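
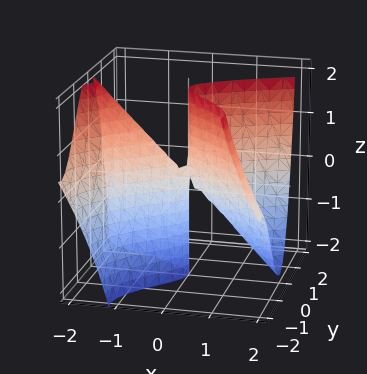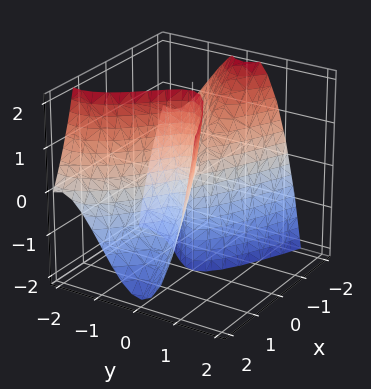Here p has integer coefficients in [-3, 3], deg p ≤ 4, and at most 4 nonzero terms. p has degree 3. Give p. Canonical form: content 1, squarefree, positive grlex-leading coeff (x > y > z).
1. The degree is 3 — a generic line meets the surface in up to 3 points.
2. Reading off the gridlines: one x-axis crossing is at x = 0; every point of the z-axis in the box is on the surface.
3. Matching integer coefficients to the picture gives p.

y^3 - x^2 - x*z + 3*y^2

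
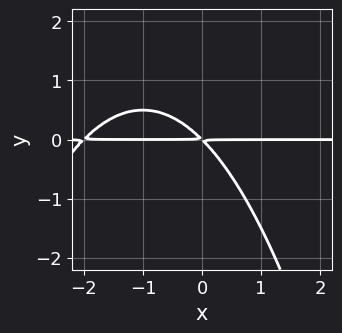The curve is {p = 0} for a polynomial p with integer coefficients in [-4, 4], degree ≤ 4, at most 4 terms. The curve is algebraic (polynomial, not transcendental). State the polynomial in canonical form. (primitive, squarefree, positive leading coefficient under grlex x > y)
x^2*y + 2*x*y + 2*y^2

First, deg p = 3. The shape is more complex than any degree-2 curve.
Then, from the axis intercepts and sections: every point of the x-axis in the box is on the curve.
Finally, these observations pin down the coefficients.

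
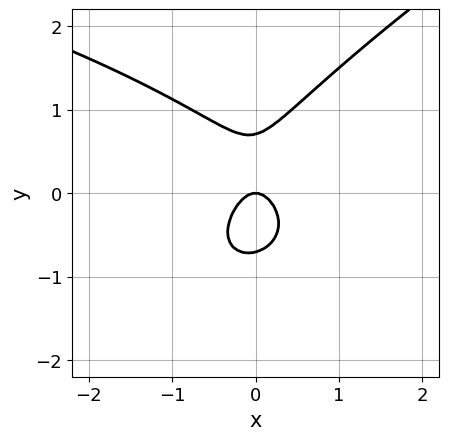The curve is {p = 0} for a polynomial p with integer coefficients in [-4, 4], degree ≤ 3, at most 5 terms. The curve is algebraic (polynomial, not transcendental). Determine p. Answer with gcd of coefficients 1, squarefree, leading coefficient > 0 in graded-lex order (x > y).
First, the degree is 3 — the shape is more complex than any degree-2 curve.
Next, against the integer gridlines: it crosses the y-axis at the gridline y = 0; it crosses the x-axis at the gridline x = 0.
Finally, assembling these constraints gives the stated polynomial.

x*y^2 - 2*y^3 + 3*x^2 + y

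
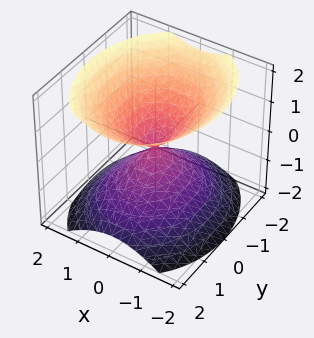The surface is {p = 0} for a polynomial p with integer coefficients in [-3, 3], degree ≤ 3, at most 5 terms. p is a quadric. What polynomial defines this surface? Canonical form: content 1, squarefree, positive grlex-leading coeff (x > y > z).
3*x^2 + 2*y^2 - 3*z^2

(a) There are 2 components. Treating them together as one polynomial.
(b) The degree is 2 — two nappes meeting at a single point; a quadric.
(c) Symmetries: mirror symmetry x ↦ −x ⇒ only even powers of x; the y ↦ −y reflection is a symmetry, so y appears only in even powers; the z ↦ −z reflection is a symmetry, so z appears only in even powers.
(d) Checking where it meets the axes: it crosses the z-axis at the gridline z = 0; it crosses the x-axis at the gridline x = 0; one y-axis crossing is at y = 0.
(e) Assembling these constraints gives the stated polynomial.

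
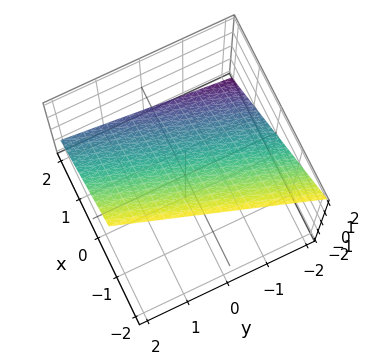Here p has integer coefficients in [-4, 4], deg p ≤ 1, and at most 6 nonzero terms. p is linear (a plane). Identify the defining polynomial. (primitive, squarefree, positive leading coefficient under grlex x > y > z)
First, the degree is 1 — every cross-section is a straight line — this is a plane.
Then, observable constraints: it meets the y-axis at y = -2 (among the integer gridlines).
Finally, assembling these constraints gives the stated polynomial.

3*x - y + 3*z - 2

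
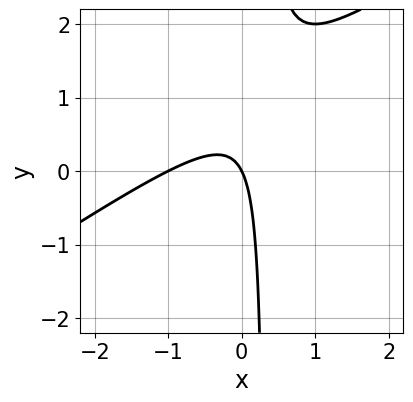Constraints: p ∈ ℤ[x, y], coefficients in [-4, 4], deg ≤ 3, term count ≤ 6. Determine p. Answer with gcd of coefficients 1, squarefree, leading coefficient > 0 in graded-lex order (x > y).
2*x^2 - 3*x*y + 2*x + y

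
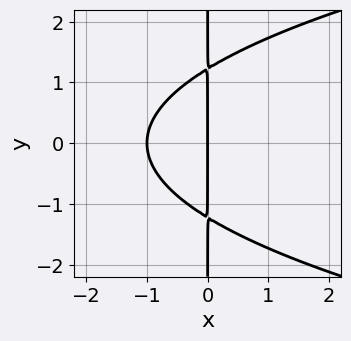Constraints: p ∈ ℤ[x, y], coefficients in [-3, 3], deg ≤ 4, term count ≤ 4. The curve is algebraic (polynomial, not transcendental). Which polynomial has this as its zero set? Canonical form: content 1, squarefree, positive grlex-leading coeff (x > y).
2*x*y^2 - 3*x^2 - 3*x

(a) Degree: the shape is more complex than any degree-2 curve, so deg p = 3.
(b) Symmetries: mirror symmetry y ↦ −y ⇒ only even powers of y.
(c) Checking where it meets the axes: the x-axis gridline crossings are at x ∈ {-1, 0}; every point of the y-axis in the box is on the curve.
(d) Assembling these constraints gives the stated polynomial.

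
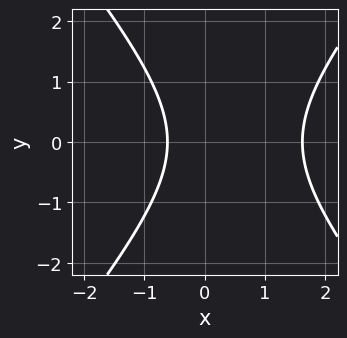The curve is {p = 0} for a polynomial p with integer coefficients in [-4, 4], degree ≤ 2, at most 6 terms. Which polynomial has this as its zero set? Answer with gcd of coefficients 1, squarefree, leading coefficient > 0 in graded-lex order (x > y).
First, the degree is 2 — the shape is more complex than any degree-1 curve.
Then, symmetries: it's symmetric under y → −y, forcing even powers of y.
Then, reading off the gridlines: the curve avoids every integer y-axis point in the box.
Finally, together with the visible shape, these determine p as stated.

3*x^2 - 2*y^2 - 3*x - 3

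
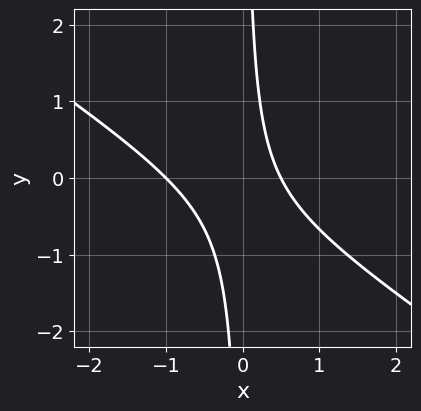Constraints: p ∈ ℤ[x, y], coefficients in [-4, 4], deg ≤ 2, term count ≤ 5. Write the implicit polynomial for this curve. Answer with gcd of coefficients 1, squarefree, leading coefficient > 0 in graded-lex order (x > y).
2*x^2 + 3*x*y + x - 1

1. deg p = 2. No degree-1 curve has this shape.
2. Reading off the gridlines: it misses every integer gridline on the y-axis; it meets the x-axis at x = -1 (among the integer gridlines).
3. The integer polynomial consistent with all of this is the stated p.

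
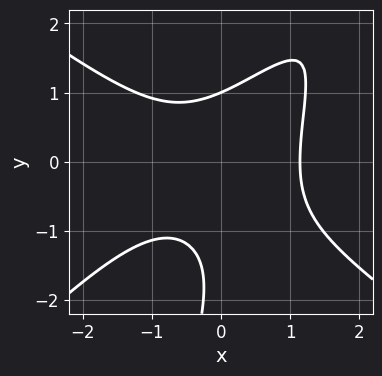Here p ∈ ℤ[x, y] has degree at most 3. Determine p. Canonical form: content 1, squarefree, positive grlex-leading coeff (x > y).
(a) deg p = 3. A generic line meets the curve in up to 3 points.
(b) From the axis intercepts and sections: one y-axis crossing is at y = 1.
(c) Fitting integer coefficients to these (and the overall shape) gives p.

2*x^3 - 3*x*y^2 + y^3 + 2*y^2 - 3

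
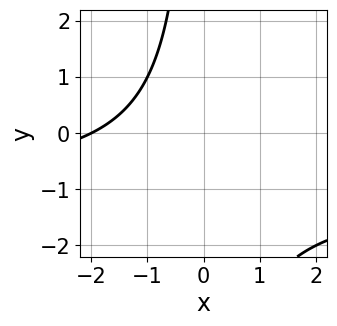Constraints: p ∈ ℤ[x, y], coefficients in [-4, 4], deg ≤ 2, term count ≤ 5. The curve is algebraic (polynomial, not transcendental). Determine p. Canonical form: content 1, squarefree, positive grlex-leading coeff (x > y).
The degree is 2 — no degree-1 curve has this shape.
Reading off the gridlines: no y-intercept at any integer in the box; it crosses the x-axis at the gridline x = -2.
Fitting integer coefficients to these (and the overall shape) gives p.

x*y + x + 2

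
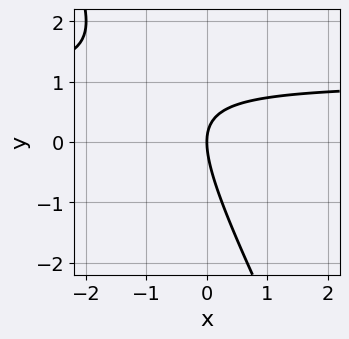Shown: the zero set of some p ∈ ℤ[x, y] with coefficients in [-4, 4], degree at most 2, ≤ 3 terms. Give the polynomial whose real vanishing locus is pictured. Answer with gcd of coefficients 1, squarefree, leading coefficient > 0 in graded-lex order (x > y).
First, the degree is 2 — no degree-1 curve has this shape.
Next, from the visible intercepts: one y-axis crossing is at y = 0; one x-axis crossing is at x = 0.
Finally, assembling these constraints gives the stated polynomial.

2*x*y + y^2 - 2*x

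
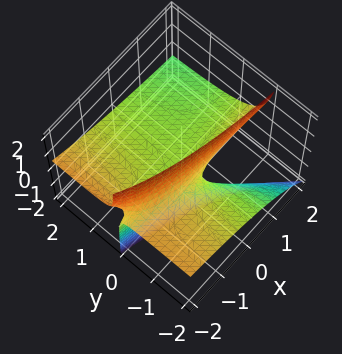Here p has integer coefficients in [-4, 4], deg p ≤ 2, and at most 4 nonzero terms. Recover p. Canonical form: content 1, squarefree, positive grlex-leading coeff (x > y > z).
x*y + x*z + 3*y*z + 2*z

(a) deg p = 2. No degree-1 surface has this shape.
(b) Observable constraints: it meets the z-axis at z = 0 (among the integer gridlines); every point of the x-axis in the box is on the surface.
(c) Solving for integer coefficients yields p as stated. Check: (0, 2, 0) on the y-axis lies on the surface, and p(0, 2, 0) = 0. ✓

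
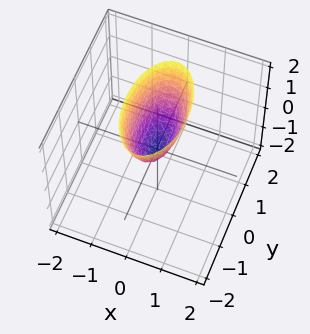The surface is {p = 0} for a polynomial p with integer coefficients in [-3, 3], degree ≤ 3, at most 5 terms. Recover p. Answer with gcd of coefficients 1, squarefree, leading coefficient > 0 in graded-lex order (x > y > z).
The degree is 2 — a single bowl opening along one axis; a quadric.
Symmetries: it's symmetric under y → −y, forcing even powers of y; it's symmetric under x → −x, forcing even powers of x.
Reading off the gridlines: one z-axis crossing is at z = 0; one y-axis crossing is at y = 0; it meets the x-axis at x = 0 (among the integer gridlines).
Fitting integer coefficients to these (and the overall shape) gives p.

3*x^2 + y^2 - z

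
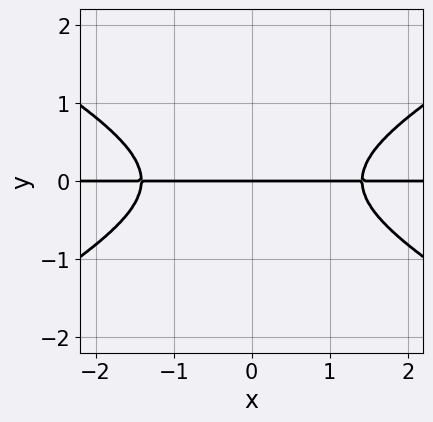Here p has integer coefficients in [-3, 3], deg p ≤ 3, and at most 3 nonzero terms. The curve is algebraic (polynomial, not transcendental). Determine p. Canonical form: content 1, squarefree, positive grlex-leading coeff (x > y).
Degree: the shape is more complex than any degree-2 curve, so deg p = 3.
Symmetries: it's symmetric under x → −x, forcing even powers of x.
From the axis intercepts and sections: every point of the x-axis in the box is on the curve; it meets the y-axis at y = 0 (among the integer gridlines).
Together with the visible shape, these determine p as stated.

x^2*y - 3*y^3 - 2*y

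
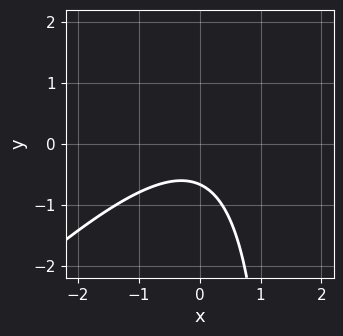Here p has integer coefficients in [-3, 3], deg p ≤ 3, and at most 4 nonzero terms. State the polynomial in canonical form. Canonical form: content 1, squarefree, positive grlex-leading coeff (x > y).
(a) The degree is 2 — the shape is more complex than any degree-1 curve.
(b) Against the integer gridlines: the curve avoids every integer x-axis point in the box.
(c) Matching integer coefficients to the picture gives p.

2*x^2 - 2*x*y + 3*y + 2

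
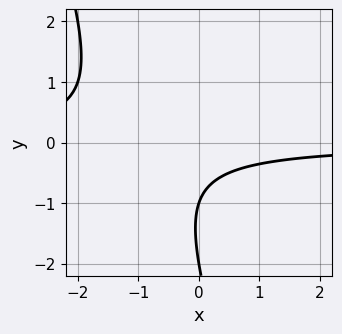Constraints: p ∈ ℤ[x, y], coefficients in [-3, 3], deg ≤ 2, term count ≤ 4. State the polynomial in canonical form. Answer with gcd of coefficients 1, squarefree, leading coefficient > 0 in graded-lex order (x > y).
3*x*y + y^2 + 3*y + 2

1. deg p = 2. No degree-1 curve has this shape.
2. Observable constraints: the y-axis gridline crossings are at y ∈ {-2, -1}; it misses every integer gridline on the x-axis.
3. These observations pin down the coefficients.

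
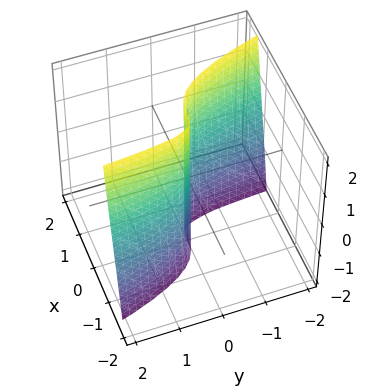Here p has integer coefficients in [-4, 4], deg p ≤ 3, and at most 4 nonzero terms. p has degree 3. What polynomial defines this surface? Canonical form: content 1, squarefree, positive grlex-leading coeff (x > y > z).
1. deg p = 3. The shape is more complex than any degree-2 surface.
2. Checking where it meets the axes: it crosses the y-axis at the gridline y = 0; every point of the z-axis in the box is on the surface.
3. Matching integer coefficients to the picture gives p.

3*x^3 + x*y*z + 2*y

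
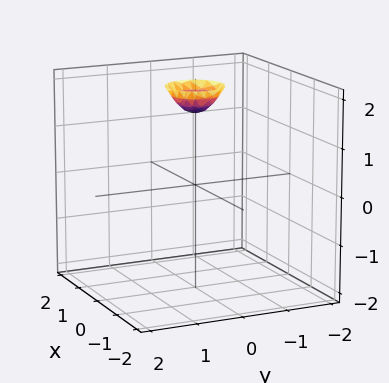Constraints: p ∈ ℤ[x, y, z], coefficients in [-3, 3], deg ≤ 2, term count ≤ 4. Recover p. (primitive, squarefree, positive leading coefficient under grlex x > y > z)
(a) deg p = 2. The shape is more complex than any degree-1 surface.
(b) Symmetry: the surface is invariant under rotation about z: p = q(x² + y², z).
(c) Checking where it meets the axes: no y-intercept at any integer in the box; a circular section at z = 2 has radius between 0 and 1; it misses every integer gridline on the x-axis.
(d) The integer polynomial consistent with all of this is the stated p.

3*x^2 + 3*y^2 - 2*z + 3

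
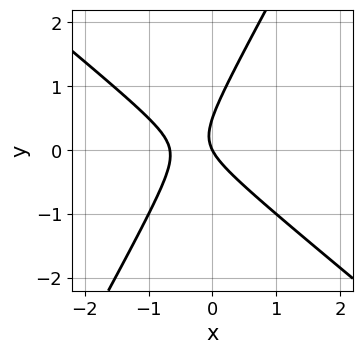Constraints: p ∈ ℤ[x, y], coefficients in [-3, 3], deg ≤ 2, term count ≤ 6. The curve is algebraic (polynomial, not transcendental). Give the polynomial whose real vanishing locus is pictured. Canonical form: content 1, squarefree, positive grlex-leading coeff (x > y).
3*x^2 + 2*x*y - 2*y^2 + 2*x + y

First, deg p = 2. No degree-1 curve has this shape.
Then, observable constraints: it meets the y-axis at y = 0 (among the integer gridlines); it meets the x-axis at x = 0 (among the integer gridlines).
Finally, solving for integer coefficients yields p as stated.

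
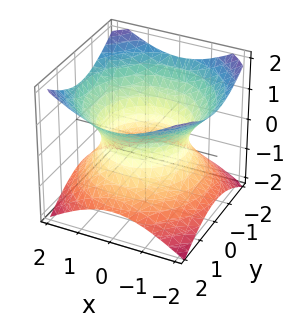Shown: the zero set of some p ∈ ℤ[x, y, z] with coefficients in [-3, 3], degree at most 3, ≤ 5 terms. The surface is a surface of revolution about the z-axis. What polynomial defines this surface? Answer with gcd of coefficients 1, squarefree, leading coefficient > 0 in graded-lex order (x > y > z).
deg p = 2.
Symmetries: rotational symmetry about the z-axis ⇒ p depends on x, y only through x² + y².
Observable constraints: no z-intercept at any integer in the box; a circular section at z = 0 has radius between 1 and 2.
The integer polynomial consistent with all of this is the stated p.

2*x^2 + 2*y^2 - 3*z^2 - 3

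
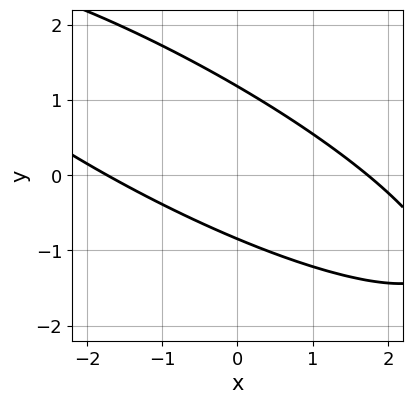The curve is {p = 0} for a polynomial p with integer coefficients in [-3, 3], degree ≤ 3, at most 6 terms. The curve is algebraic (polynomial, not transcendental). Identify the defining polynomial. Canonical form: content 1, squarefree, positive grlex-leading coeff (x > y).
x^2 + 3*x*y + 3*y^2 - y - 3

First, deg p = 2.
Finally, the integer polynomial consistent with all of this is the stated p.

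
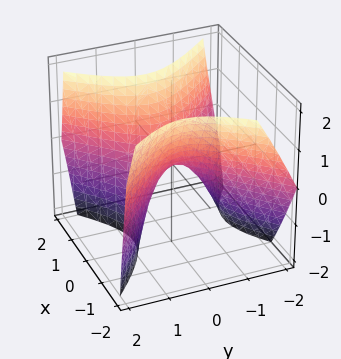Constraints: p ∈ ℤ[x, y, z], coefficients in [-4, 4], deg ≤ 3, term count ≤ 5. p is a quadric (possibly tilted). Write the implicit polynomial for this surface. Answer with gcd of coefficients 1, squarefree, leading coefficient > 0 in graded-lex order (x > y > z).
3*x^2 + x*z - 3*y^2 + y*z - 2*z

1. Degree: no degree-1 surface has this shape, so deg p = 2.
2. Checking where it meets the axes: it crosses the z-axis at the gridline z = 0; it crosses the x-axis at the gridline x = 0; it crosses the y-axis at the gridline y = 0.
3. Together with the visible shape, these determine p as stated.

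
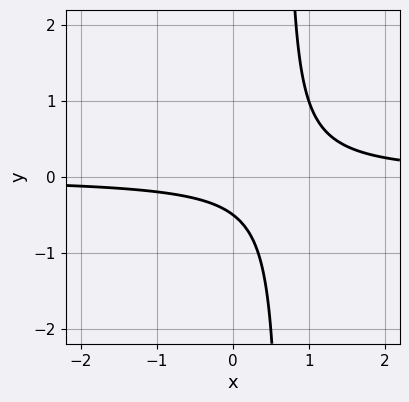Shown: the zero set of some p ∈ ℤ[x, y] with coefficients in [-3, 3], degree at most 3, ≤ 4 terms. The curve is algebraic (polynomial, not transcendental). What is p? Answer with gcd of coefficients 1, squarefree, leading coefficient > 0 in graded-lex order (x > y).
3*x*y - 2*y - 1

First, deg p = 2. The shape is more complex than any degree-1 curve.
Then, from the visible intercepts: it misses every integer gridline on the x-axis.
Finally, fitting integer coefficients to these (and the overall shape) gives p.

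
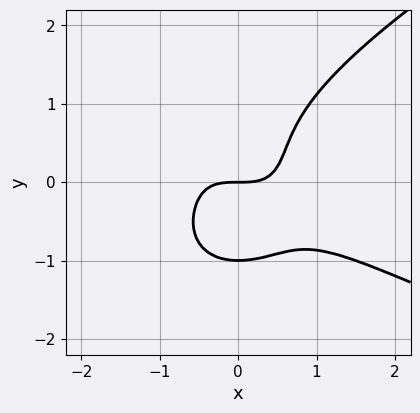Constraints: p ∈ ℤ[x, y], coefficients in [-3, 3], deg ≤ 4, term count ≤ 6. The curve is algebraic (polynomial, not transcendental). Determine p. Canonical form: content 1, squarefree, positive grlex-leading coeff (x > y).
2*y^4 - 2*x^3 - 3*x^2*y + 2*y

(a) deg p = 4. No degree-3 curve has this shape.
(b) Against the integer gridlines: it crosses the x-axis at the gridline x = 0; the y-axis gridline crossings are at y ∈ {-1, 0}.
(c) Solving for integer coefficients yields p as stated.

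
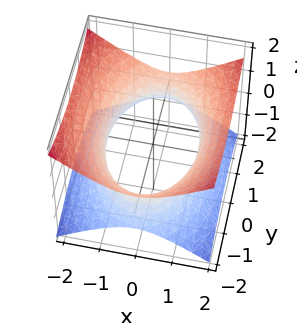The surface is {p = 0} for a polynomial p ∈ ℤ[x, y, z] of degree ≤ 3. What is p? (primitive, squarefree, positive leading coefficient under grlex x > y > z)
2*x^2 + y^2 - 3*z^2 - 3

First, deg p = 2. An hourglass — one-sheet hyperboloid; a quadric.
Next, symmetries: mirror symmetry y ↦ −y ⇒ only even powers of y; mirror symmetry z ↦ −z ⇒ only even powers of z; it's symmetric under x → −x, forcing even powers of x.
Then, observable constraints: no z-intercept at any integer in the box.
Finally, putting this together gives p.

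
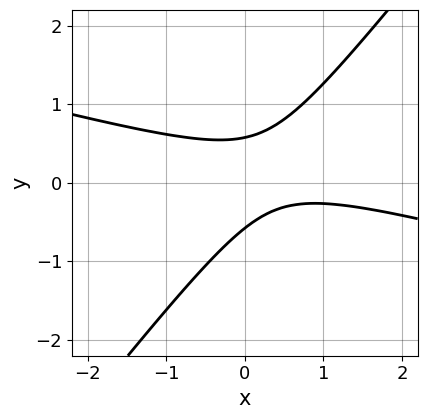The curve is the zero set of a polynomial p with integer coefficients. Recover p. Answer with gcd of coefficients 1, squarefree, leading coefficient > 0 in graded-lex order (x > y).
x^2 + 3*x*y - 3*y^2 - x + 1

First, the degree is 2 — a generic line meets the curve in up to 2 points.
Then, from the axis intercepts and sections: no x-intercept at any integer in the box.
Finally, fitting integer coefficients to these (and the overall shape) gives p.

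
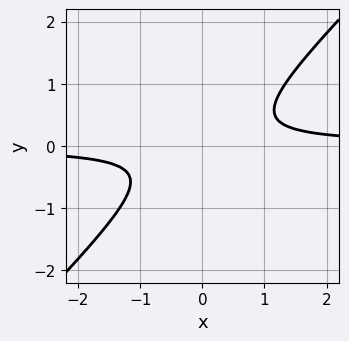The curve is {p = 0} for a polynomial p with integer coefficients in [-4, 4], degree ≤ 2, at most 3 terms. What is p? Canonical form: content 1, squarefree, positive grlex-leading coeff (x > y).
(a) deg p = 2.
(b) Checking where it meets the axes: no y-intercept at any integer in the box; no x-intercept at any integer in the box.
(c) Fitting integer coefficients to these (and the overall shape) gives p.

3*x*y - 3*y^2 - 1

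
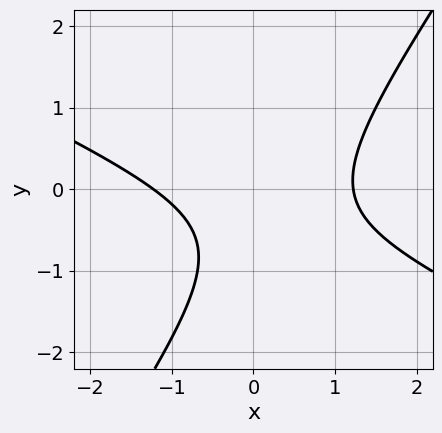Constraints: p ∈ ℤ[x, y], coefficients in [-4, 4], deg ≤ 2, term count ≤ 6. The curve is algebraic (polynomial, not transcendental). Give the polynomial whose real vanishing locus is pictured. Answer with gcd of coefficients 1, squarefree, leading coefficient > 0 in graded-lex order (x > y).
2*x^2 + 3*x*y - 3*y^2 - 3*y - 3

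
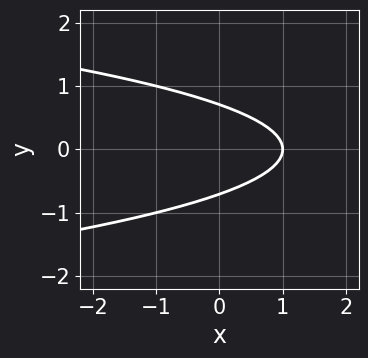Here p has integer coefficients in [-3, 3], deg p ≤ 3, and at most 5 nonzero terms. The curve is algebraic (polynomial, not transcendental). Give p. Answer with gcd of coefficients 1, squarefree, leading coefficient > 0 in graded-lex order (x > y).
(a) Degree: the shape is more complex than any degree-1 curve, so deg p = 2.
(b) Symmetries: the y ↦ −y reflection is a symmetry, so y appears only in even powers.
(c) From the axis intercepts and sections: it meets the x-axis at x = 1 (among the integer gridlines).
(d) Together with the visible shape, these determine p as stated.

2*y^2 + x - 1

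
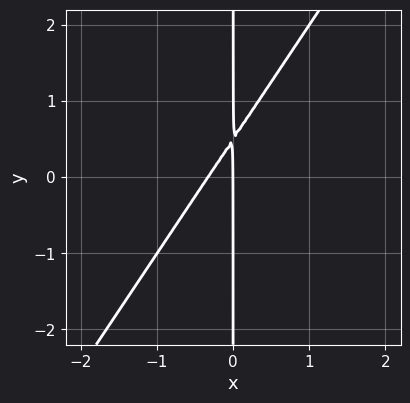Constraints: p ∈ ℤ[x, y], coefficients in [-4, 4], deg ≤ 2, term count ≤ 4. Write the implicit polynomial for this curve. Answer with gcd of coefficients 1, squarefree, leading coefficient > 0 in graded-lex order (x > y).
3*x^2 - 2*x*y + x

Degree: a generic line meets the curve in up to 2 points, so deg p = 2.
From the axis intercepts and sections: it crosses the x-axis at the gridline x = 0; every point of the y-axis in the box is on the curve.
Assembling these constraints gives the stated polynomial.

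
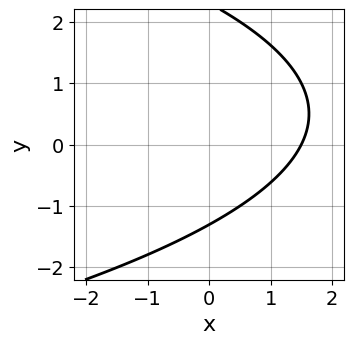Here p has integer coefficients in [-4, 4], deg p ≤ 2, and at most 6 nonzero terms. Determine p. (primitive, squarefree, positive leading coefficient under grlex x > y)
1. deg p = 2. The shape is more complex than any degree-1 curve.
2. Putting this together gives p.

y^2 + 2*x - y - 3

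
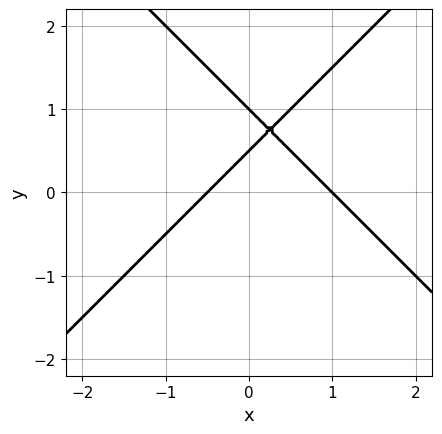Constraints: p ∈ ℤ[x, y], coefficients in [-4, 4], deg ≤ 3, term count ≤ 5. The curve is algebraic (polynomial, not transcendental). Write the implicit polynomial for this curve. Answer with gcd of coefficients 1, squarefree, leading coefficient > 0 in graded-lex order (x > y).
2*x^2 - 2*y^2 - x + 3*y - 1

(a) deg p = 2.
(b) From the visible intercepts: it meets the x-axis at x = 1 (among the integer gridlines); one y-axis crossing is at y = 1.
(c) The integer polynomial consistent with all of this is the stated p.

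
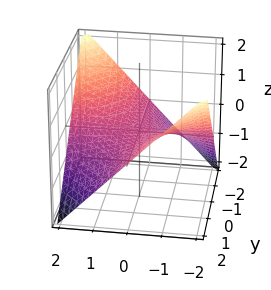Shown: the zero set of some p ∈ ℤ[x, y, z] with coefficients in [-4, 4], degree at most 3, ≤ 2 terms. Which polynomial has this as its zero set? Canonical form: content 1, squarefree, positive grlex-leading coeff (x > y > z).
deg p = 2. A saddle surface; a quadric.
Observable constraints: it crosses the z-axis at the gridline z = 0; the visible y-axis segment lies entirely on the surface; every point of the x-axis in the box is on the surface.
Fitting integer coefficients to these (and the overall shape) gives p.

x*y + 2*z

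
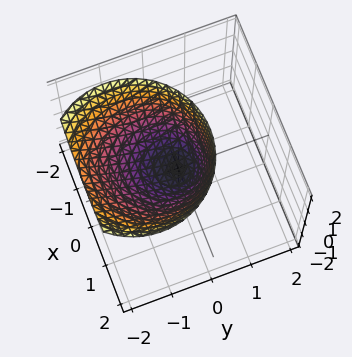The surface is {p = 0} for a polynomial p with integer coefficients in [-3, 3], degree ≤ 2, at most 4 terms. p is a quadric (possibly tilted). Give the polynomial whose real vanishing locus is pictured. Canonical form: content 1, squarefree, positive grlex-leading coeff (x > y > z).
The degree is 2 — no degree-1 surface has this shape.
Observable constraints: it crosses the y-axis at the gridline y = 0; it crosses the z-axis at the gridline z = 0; it crosses the x-axis at the gridline x = 0.
Assembling these constraints gives the stated polynomial.

x^2 + y^2 + y*z - z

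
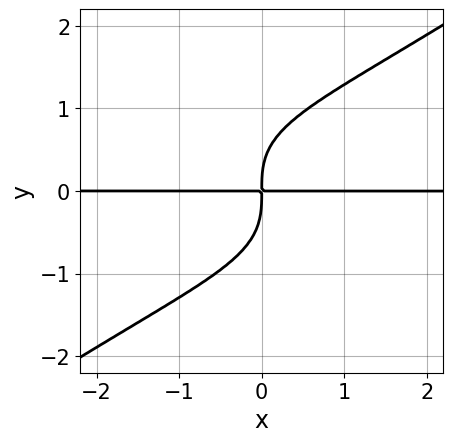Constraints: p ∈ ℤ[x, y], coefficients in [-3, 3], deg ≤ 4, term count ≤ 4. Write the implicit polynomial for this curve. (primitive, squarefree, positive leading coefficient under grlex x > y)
x^2*y^2 - 2*y^4 + 3*x*y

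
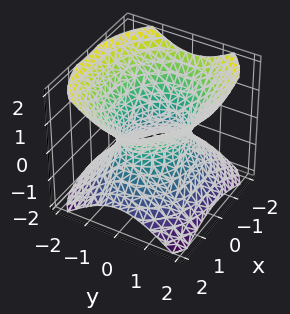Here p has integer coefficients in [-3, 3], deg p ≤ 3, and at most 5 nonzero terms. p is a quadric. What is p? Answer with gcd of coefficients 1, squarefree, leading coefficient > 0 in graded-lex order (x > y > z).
First, degree: one connected sheet with a waist; a quadric, so deg p = 2.
Next, symmetries: mirror symmetry z ↦ −z ⇒ only even powers of z; mirror symmetry x ↦ −x ⇒ only even powers of x; the y ↦ −y reflection is a symmetry, so y appears only in even powers.
Next, checking where it meets the axes: the y-axis gridline crossings are at y ∈ {-1, 1}; the surface avoids every integer z-axis point in the box.
Finally, together with the visible shape, these determine p as stated.

2*x^2 + 3*y^2 - 3*z^2 - 3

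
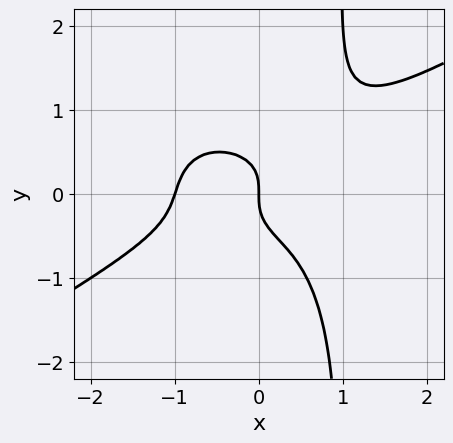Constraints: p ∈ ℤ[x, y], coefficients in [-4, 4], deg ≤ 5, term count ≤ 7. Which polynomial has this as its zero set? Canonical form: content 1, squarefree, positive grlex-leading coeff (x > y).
First, degree: the shape is more complex than any degree-3 curve, so deg p = 4.
Then, from the visible intercepts: it meets the y-axis at y = 0 (among the integer gridlines); the x-axis gridline crossings are at x ∈ {-1, 0}.
Finally, putting this together gives p.

x^4 - x^3*y - 2*x*y^3 + 2*y^3 + x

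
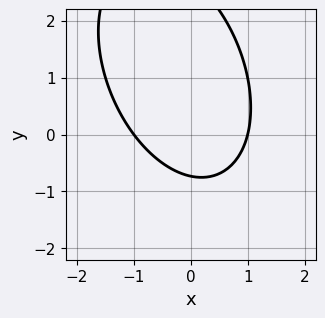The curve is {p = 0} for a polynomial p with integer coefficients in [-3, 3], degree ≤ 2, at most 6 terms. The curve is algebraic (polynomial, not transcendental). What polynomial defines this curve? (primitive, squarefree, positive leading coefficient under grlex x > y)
(a) The degree is 2 — the shape is more complex than any degree-1 curve.
(b) Observable constraints: the x-axis gridline crossings are at x ∈ {-1, 1}.
(c) Matching integer coefficients to the picture gives p.

2*x^2 + x*y + y^2 - 2*y - 2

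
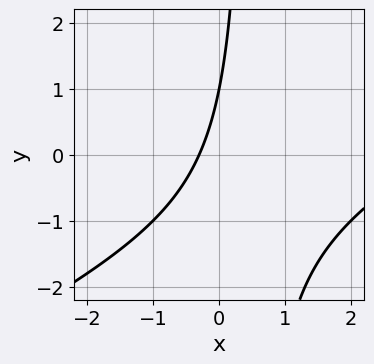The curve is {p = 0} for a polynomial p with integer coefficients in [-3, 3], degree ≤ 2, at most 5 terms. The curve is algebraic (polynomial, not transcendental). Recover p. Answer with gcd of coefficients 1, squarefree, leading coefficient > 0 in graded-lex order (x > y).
x^2 - 2*x*y - 3*x + y - 1

deg p = 2.
Against the integer gridlines: it crosses the y-axis at the gridline y = 1.
Assembling these constraints gives the stated polynomial.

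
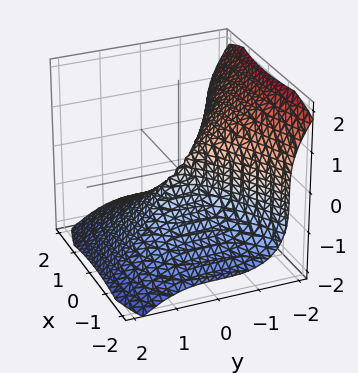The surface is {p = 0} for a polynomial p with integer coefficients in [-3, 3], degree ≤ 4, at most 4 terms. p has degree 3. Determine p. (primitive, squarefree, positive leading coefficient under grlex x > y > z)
y^3 + z^3 + x^2

First, deg p = 3. No degree-2 surface has this shape.
Then, checking where it meets the axes: it crosses the x-axis at the gridline x = 0; it meets the z-axis at z = 0 (among the integer gridlines); it meets the y-axis at y = 0 (among the integer gridlines).
Finally, solving for integer coefficients yields p as stated.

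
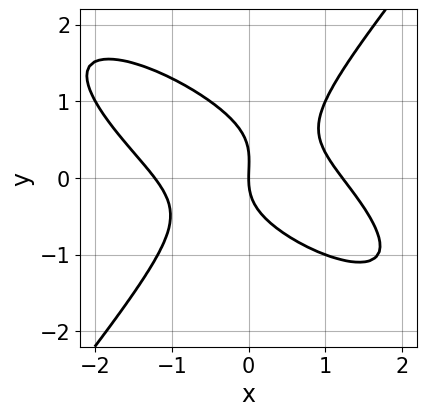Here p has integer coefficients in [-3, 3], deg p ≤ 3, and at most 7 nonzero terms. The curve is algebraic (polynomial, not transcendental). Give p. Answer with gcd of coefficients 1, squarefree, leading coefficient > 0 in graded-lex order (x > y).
2*x^3 + 3*x^2*y - 3*y^3 + y^2 - 3*x

First, the degree is 3 — the shape is more complex than any degree-2 curve.
Next, from the visible intercepts: one y-axis crossing is at y = 0; it crosses the x-axis at the gridline x = 0.
Finally, these observations pin down the coefficients.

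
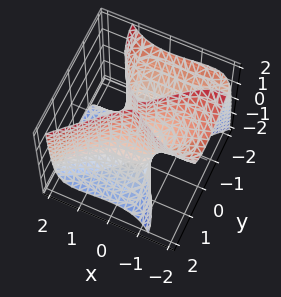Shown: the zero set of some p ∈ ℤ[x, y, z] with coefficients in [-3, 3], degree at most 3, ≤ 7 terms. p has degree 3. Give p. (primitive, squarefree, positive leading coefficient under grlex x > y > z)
2*x^3 + 3*x^2*z - 2*y^3 - 3*y^2*z + 2*y

First, the degree is 3 — the shape is more complex than any degree-2 surface.
Then, reading off the gridlines: among the integer gridlines, it crosses the y-axis at y ∈ {-1, 0, 1}; the visible z-axis segment lies entirely on the surface; it crosses the x-axis at the gridline x = 0.
Finally, the integer polynomial consistent with all of this is the stated p.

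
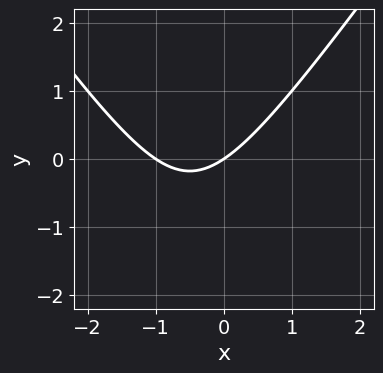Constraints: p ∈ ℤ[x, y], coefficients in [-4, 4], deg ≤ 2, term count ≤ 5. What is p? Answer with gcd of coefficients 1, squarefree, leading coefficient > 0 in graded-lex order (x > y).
deg p = 2. The shape is more complex than any degree-1 curve.
Checking where it meets the axes: the x-axis gridline crossings are at x ∈ {-1, 0}; it meets the y-axis at y = 0 (among the integer gridlines).
Putting this together gives p.

2*x^2 - y^2 + 2*x - 3*y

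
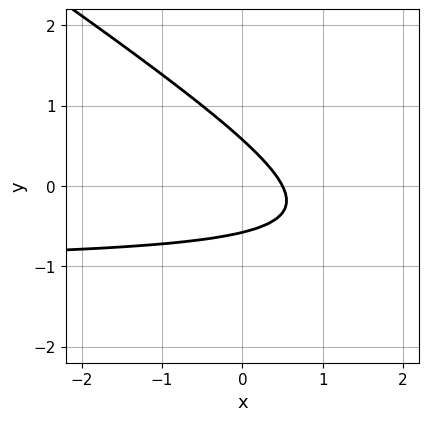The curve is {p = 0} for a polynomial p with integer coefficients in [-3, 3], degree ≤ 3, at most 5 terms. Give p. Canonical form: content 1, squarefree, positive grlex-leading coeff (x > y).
2*x*y + 3*y^2 + 2*x - 1

1. The degree is 2 — a generic line meets the curve in up to 2 points.
2. The integer polynomial consistent with all of this is the stated p.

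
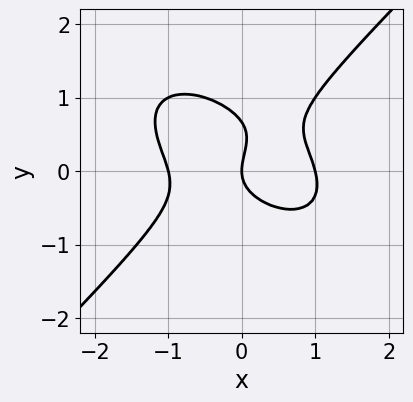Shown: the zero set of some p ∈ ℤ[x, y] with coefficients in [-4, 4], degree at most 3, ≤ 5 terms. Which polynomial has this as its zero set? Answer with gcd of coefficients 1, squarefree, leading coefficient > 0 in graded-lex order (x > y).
1. deg p = 3. No degree-2 curve has this shape.
2. Reading off the gridlines: among the integer gridlines, it crosses the x-axis at x ∈ {-1, 0, 1}; it crosses the y-axis at the gridline y = 0.
3. Solving for integer coefficients yields p as stated.

2*x^3 + x^2*y - 3*y^3 + 2*y^2 - 2*x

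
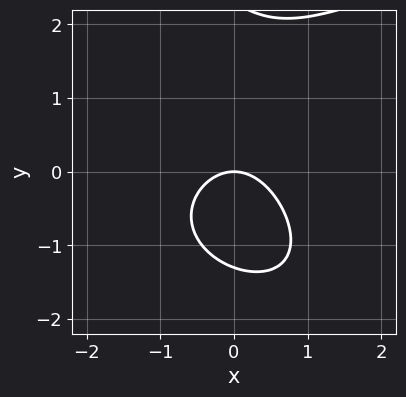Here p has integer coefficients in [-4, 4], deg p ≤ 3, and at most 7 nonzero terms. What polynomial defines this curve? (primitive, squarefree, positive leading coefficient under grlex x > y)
x*y^2 + y^3 - 3*x^2 - y^2 - 3*y

(a) deg p = 3. The shape is more complex than any degree-2 curve.
(b) Against the integer gridlines: one y-axis crossing is at y = 0; it crosses the x-axis at the gridline x = 0.
(c) Assembling these constraints gives the stated polynomial.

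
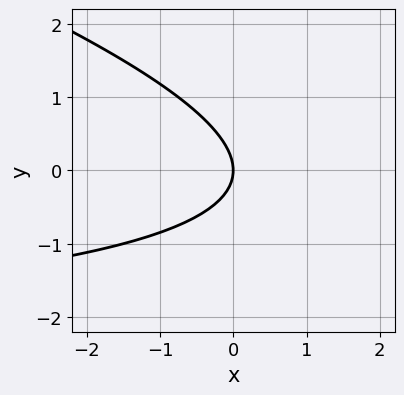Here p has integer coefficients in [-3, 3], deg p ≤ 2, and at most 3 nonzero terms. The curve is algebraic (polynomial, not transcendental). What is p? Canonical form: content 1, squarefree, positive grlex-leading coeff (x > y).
Degree: a generic line meets the curve in up to 2 points, so deg p = 2.
Reading off the gridlines: it crosses the x-axis at the gridline x = 0; one y-axis crossing is at y = 0.
Fitting integer coefficients to these (and the overall shape) gives p.

x*y + 3*y^2 + 3*x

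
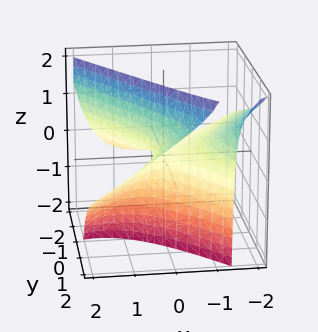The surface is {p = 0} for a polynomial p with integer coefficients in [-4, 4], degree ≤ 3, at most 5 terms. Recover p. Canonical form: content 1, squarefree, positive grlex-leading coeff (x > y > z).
deg p = 2. No degree-1 surface has this shape.
Reading off the gridlines: it crosses the z-axis at the gridline z = 0; one x-axis crossing is at x = 0; one y-axis crossing is at y = 0.
Putting this together gives p.

2*x^2 + 3*x*z - y^2 + 3*y*z - 2*z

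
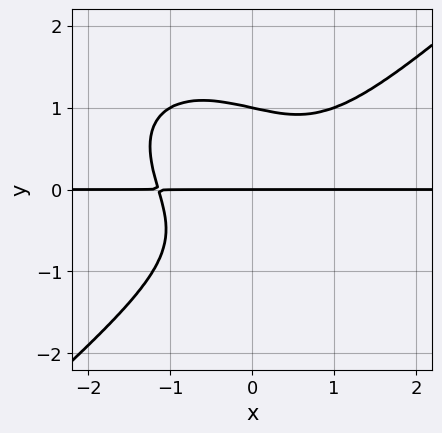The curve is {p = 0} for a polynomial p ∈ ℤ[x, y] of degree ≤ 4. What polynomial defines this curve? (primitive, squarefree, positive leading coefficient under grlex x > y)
2*x^3*y - 3*y^4 - 2*x*y^2 + 3*y

(a) deg p = 4. A generic line meets the curve in up to 4 points.
(b) Observable constraints: the y-axis gridline crossings are at y ∈ {0, 1}; every point of the x-axis in the box is on the curve.
(c) Putting this together gives p.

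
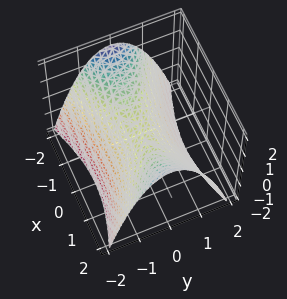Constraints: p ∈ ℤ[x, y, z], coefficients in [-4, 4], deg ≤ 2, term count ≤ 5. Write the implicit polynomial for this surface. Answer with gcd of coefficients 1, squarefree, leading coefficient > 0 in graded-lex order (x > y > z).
First, deg p = 2. A hyperbolic paraboloid; a quadric.
Then, symmetries: the y ↦ −y reflection is a symmetry, so y appears only in even powers; the x ↦ −x reflection is a symmetry, so x appears only in even powers.
Next, from the axis intercepts and sections: it crosses the y-axis at the gridline y = 0; it meets the z-axis at z = 0 (among the integer gridlines); it crosses the x-axis at the gridline x = 0.
Finally, assembling these constraints gives the stated polynomial.

x^2 - 3*y^2 - 3*z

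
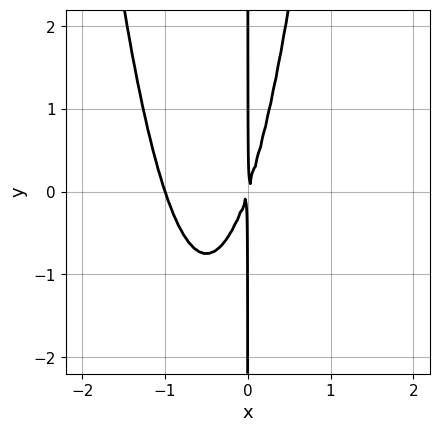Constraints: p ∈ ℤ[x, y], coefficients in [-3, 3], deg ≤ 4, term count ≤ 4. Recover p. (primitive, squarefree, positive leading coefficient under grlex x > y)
The degree is 3 — no degree-2 curve has this shape.
From the visible intercepts: it crosses the x-axis at the gridline x = -1; every point of the y-axis in the box is on the curve.
Matching integer coefficients to the picture gives p.

3*x^3 + 3*x^2 - x*y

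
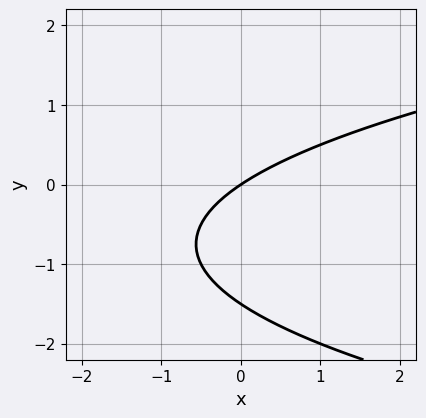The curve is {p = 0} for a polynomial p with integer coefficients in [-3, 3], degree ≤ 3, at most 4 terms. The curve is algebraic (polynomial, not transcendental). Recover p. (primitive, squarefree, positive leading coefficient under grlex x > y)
2*y^2 - 2*x + 3*y

(a) The degree is 2 — the shape is more complex than any degree-1 curve.
(b) Checking where it meets the axes: it meets the x-axis at x = 0 (among the integer gridlines); one y-axis crossing is at y = 0.
(c) Solving for integer coefficients yields p as stated.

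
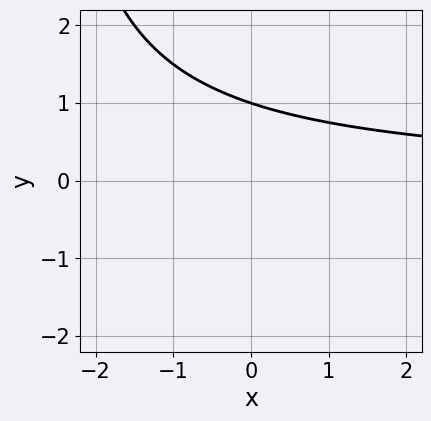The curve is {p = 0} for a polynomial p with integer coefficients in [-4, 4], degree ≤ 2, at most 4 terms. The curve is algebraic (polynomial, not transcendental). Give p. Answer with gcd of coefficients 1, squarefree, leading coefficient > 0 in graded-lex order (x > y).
First, the degree is 2 — the shape is more complex than any degree-1 curve.
Next, checking where it meets the axes: it crosses the y-axis at the gridline y = 1; the curve avoids every integer x-axis point in the box.
Finally, matching integer coefficients to the picture gives p.

x*y + 3*y - 3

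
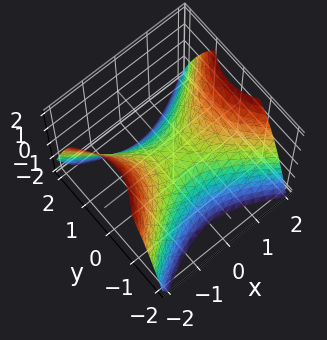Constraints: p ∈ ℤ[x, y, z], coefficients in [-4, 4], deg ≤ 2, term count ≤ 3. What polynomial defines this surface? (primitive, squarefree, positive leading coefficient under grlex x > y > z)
2*x^2 - 3*y^2 - 3*z

1. Degree: a hyperbolic paraboloid; a quadric, so deg p = 2.
2. Symmetries: mirror symmetry y ↦ −y ⇒ only even powers of y; the x ↦ −x reflection is a symmetry, so x appears only in even powers.
3. From the visible intercepts: it crosses the x-axis at the gridline x = 0; it crosses the z-axis at the gridline z = 0; it crosses the y-axis at the gridline y = 0.
4. The integer polynomial consistent with all of this is the stated p.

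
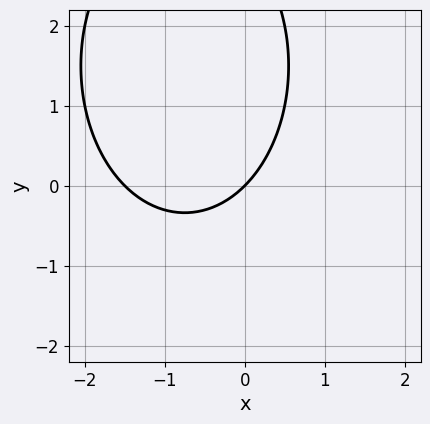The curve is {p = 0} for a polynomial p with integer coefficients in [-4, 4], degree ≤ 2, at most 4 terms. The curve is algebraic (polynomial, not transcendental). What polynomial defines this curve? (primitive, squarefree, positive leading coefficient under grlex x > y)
(a) The degree is 2 — a generic line meets the curve in up to 2 points.
(b) From the axis intercepts and sections: it crosses the x-axis at the gridline x = 0; it meets the y-axis at y = 0 (among the integer gridlines).
(c) Matching integer coefficients to the picture gives p.

2*x^2 + y^2 + 3*x - 3*y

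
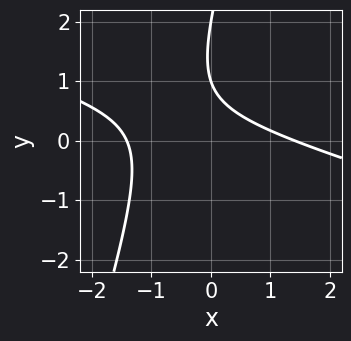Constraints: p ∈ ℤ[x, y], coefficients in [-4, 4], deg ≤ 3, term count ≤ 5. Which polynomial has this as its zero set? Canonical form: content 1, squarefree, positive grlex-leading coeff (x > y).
x^2 + 3*x*y - y^2 + 3*y - 2

(a) deg p = 2. The shape is more complex than any degree-1 curve.
(b) Checking where it meets the axes: the y-axis gridline crossings are at y ∈ {1, 2}.
(c) The integer polynomial consistent with all of this is the stated p.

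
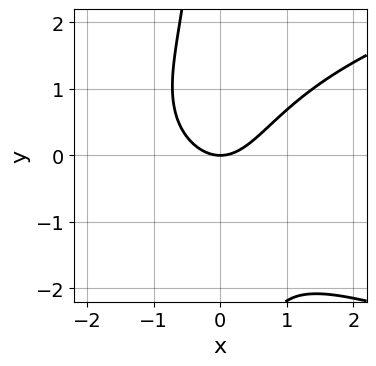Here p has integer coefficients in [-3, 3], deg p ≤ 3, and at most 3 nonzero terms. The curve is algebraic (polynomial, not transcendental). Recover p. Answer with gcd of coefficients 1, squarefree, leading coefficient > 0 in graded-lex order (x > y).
(a) Degree: no degree-2 curve has this shape, so deg p = 3.
(b) From the axis intercepts and sections: it crosses the y-axis at the gridline y = 0; it crosses the x-axis at the gridline x = 0.
(c) These observations pin down the coefficients.

2*x*y^2 - 3*x^2 + 3*y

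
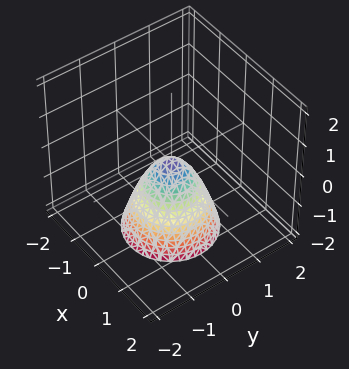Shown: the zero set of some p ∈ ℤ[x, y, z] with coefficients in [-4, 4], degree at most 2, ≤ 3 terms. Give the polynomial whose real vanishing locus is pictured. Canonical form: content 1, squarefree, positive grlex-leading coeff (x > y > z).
3*x^2 + 3*y^2 + 2*z

(a) deg p = 2. A paraboloid; a quadric.
(b) By symmetry, every cross-section ⟂ z is a circle, so x, y appear only via x² + y².
(c) Checking where it meets the axes: it meets the y-axis at y = 0 (among the integer gridlines); it crosses the x-axis at the gridline x = 0; it crosses the z-axis at the gridline z = 0.
(d) Matching integer coefficients to the picture gives p.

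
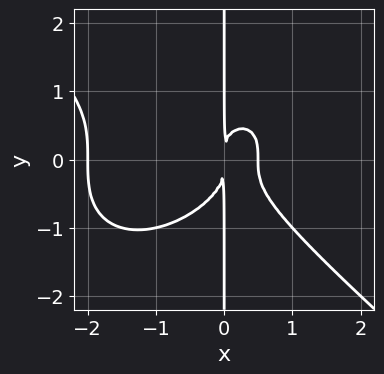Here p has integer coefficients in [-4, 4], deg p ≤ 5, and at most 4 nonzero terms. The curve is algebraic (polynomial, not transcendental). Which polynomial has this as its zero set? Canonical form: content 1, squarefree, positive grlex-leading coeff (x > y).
(a) Degree: the shape is more complex than any degree-3 curve, so deg p = 4.
(b) From the visible intercepts: every point of the y-axis in the box is on the curve; it meets the x-axis at x = -2 (among the integer gridlines).
(c) Assembling these constraints gives the stated polynomial.

2*x^4 + 3*x*y^3 + 3*x^3 - 2*x^2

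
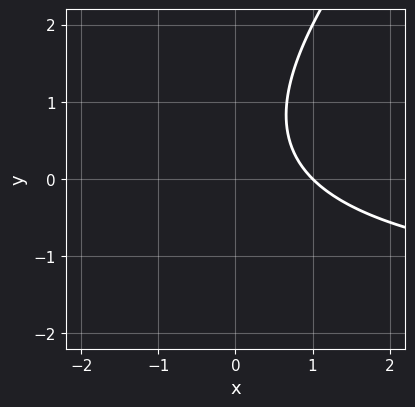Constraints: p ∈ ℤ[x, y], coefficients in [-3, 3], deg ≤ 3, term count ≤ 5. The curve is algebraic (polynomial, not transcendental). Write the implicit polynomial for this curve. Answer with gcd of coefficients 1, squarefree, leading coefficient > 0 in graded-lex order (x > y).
x*y - y^2 + 2*x + y - 2

First, the degree is 2 — the shape is more complex than any degree-1 curve.
Next, from the axis intercepts and sections: it meets the x-axis at x = 1 (among the integer gridlines); the curve avoids every integer y-axis point in the box.
Finally, fitting integer coefficients to these (and the overall shape) gives p.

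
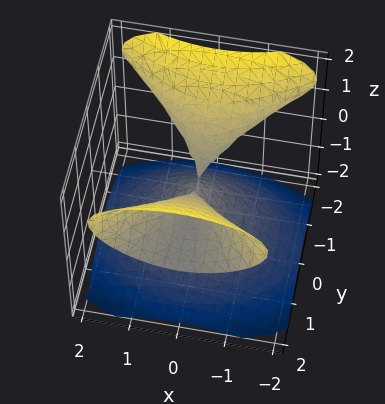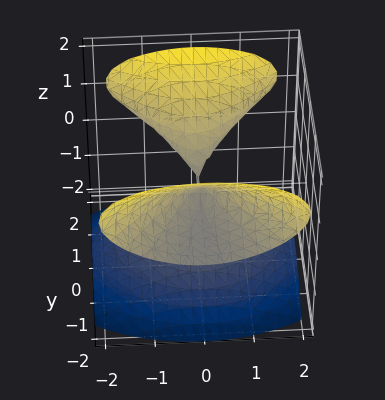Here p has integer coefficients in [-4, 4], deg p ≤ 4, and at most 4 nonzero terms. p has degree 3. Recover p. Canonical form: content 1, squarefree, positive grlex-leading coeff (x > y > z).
y^2*z - z^3 - x^2

1. Degree: no degree-2 surface has this shape, so deg p = 3.
2. Reading off the gridlines: it crosses the z-axis at the gridline z = 0; it crosses the x-axis at the gridline x = 0; every point of the y-axis in the box is on the surface.
3. The integer polynomial consistent with all of this is the stated p.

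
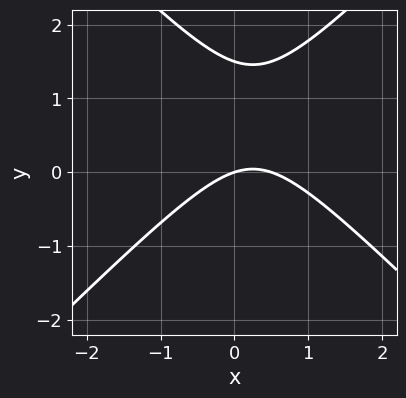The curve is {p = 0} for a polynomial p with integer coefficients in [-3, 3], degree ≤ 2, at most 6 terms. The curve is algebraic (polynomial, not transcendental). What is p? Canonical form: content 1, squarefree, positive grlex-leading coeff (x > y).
deg p = 2. The shape is more complex than any degree-1 curve.
Observable constraints: it crosses the x-axis at the gridline x = 0; it crosses the y-axis at the gridline y = 0.
Solving for integer coefficients yields p as stated.

2*x^2 - 2*y^2 - x + 3*y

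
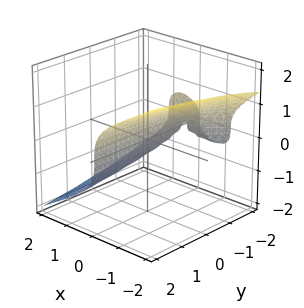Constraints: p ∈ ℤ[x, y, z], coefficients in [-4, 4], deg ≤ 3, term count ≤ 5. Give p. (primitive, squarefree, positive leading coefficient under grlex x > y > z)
x^3 + 3*z^3 + 2*x*y + 3*x

Degree: the shape is more complex than any degree-2 surface, so deg p = 3.
From the axis intercepts and sections: the visible y-axis segment lies entirely on the surface; it meets the x-axis at x = 0 (among the integer gridlines).
Together with the visible shape, these determine p as stated.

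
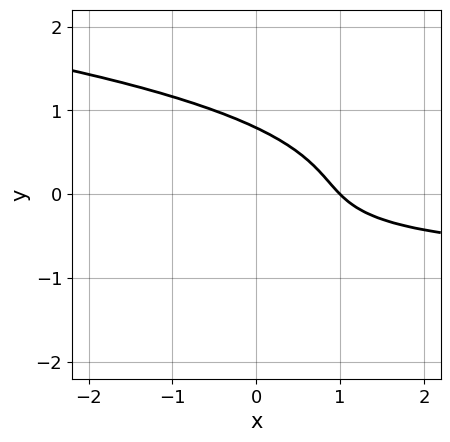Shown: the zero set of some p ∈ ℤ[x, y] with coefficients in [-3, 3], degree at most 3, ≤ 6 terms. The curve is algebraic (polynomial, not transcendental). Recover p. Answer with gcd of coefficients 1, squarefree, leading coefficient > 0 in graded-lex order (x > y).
1. The degree is 3 — no degree-2 curve has this shape.
2. Against the integer gridlines: it crosses the x-axis at the gridline x = 1.
3. The integer polynomial consistent with all of this is the stated p.

2*y^3 + x*y + x - 1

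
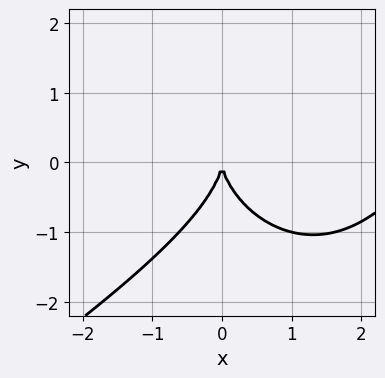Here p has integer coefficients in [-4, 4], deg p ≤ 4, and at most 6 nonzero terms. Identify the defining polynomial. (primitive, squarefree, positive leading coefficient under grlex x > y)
First, the degree is 3 — no degree-2 curve has this shape.
Then, from the axis intercepts and sections: it meets the x-axis at x = 0 (among the integer gridlines); one y-axis crossing is at y = 0.
Finally, solving for integer coefficients yields p as stated.

x^3 - x^2*y - y^3 - 3*x^2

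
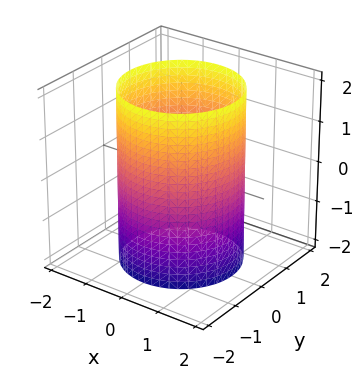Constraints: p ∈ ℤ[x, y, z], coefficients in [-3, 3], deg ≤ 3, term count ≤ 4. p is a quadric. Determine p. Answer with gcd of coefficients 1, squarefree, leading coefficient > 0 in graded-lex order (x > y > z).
x^2 + y^2 - 2

First, degree: a cylinder; a quadric, so deg p = 2.
Next, symmetries: the z ↦ −z reflection is a symmetry, so z appears only in even powers; rotational symmetry about the z-axis ⇒ p depends on x, y only through x² + y².
Then, reading off the gridlines: no z-intercept at any integer in the box; a circular section at z = -1 has radius between 1 and 2.
Finally, putting this together gives p.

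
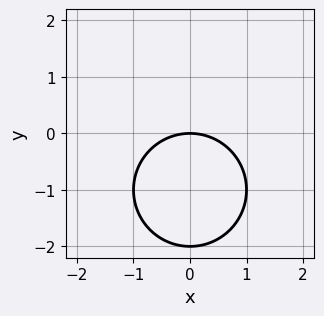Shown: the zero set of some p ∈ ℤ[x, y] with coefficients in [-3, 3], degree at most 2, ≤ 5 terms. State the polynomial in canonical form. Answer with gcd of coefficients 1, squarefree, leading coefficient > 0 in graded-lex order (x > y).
(a) deg p = 2.
(b) Symmetries: mirror symmetry x ↦ −x ⇒ only even powers of x.
(c) Checking where it meets the axes: it crosses the x-axis at the gridline x = 0; the y-axis gridline crossings are at y ∈ {-2, 0}.
(d) The integer polynomial consistent with all of this is the stated p.

x^2 + y^2 + 2*y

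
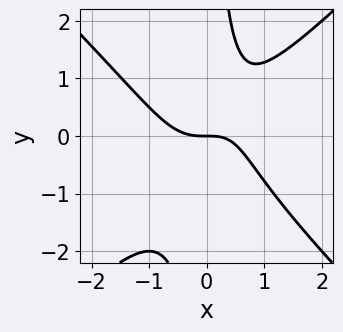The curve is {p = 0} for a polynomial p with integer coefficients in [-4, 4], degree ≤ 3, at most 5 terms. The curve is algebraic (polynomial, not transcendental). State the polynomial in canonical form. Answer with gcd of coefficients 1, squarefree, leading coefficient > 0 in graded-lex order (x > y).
First, degree: no degree-2 curve has this shape, so deg p = 3.
Then, checking where it meets the axes: one x-axis crossing is at x = 0; one y-axis crossing is at y = 0.
Finally, putting this together gives p.

2*x^3 - 2*x*y^2 - x*y + 2*y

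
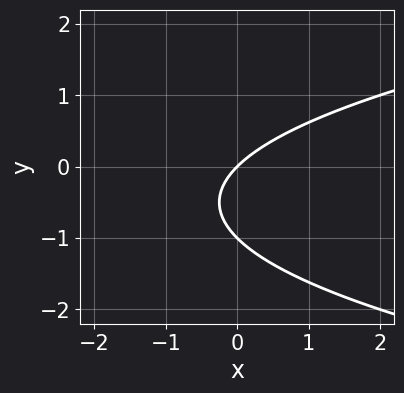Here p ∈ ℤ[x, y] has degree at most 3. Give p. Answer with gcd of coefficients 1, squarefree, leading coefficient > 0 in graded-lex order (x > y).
y^2 - x + y

(a) Degree: a generic line meets the curve in up to 2 points, so deg p = 2.
(b) From the axis intercepts and sections: the y-axis gridline crossings are at y ∈ {-1, 0}; one x-axis crossing is at x = 0.
(c) The integer polynomial consistent with all of this is the stated p.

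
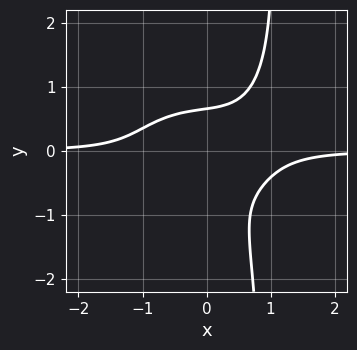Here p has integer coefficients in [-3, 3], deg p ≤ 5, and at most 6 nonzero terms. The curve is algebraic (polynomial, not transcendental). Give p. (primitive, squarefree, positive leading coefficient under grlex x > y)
2*x^3*y + 2*x*y^3 - 2*y^3 - y^2 + 1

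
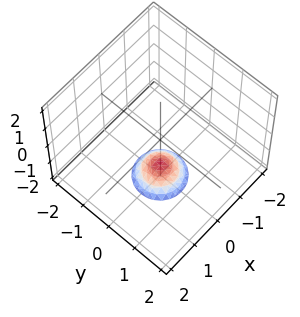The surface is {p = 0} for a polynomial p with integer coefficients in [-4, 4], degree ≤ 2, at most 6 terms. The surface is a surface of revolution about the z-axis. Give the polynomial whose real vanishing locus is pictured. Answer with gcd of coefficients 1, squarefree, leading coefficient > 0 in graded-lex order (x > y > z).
2*x^2 + 2*y^2 + 2*z + 3

1. Degree: a generic line meets the surface in up to 2 points, so deg p = 2.
2. Symmetries: rotational symmetry about the z-axis ⇒ p depends on x, y only through x² + y².
3. Reading off the gridlines: a circular section at z = -2 has radius between 0 and 1; no x-intercept at any integer in the box.
4. Solving for integer coefficients yields p as stated.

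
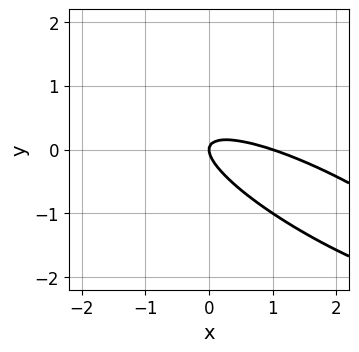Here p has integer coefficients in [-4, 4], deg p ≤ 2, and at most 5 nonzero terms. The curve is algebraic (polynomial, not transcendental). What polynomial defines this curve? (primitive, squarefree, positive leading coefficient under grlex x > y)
First, degree: the shape is more complex than any degree-1 curve, so deg p = 2.
Next, reading off the gridlines: one y-axis crossing is at y = 0; the x-axis gridline crossings are at x ∈ {0, 1}.
Finally, the integer polynomial consistent with all of this is the stated p.

x^2 + 3*x*y + 3*y^2 - x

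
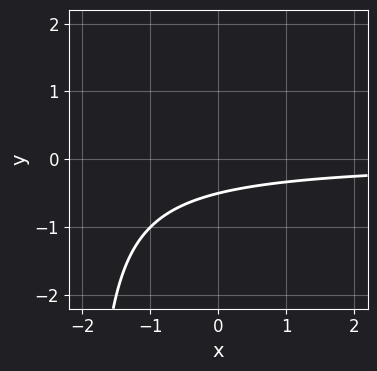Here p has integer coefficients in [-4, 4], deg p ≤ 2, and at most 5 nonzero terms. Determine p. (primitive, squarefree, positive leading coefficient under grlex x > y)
x*y + 2*y + 1

First, the degree is 2 — the shape is more complex than any degree-1 curve.
Then, reading off the gridlines: it misses every integer gridline on the x-axis.
Finally, these observations pin down the coefficients.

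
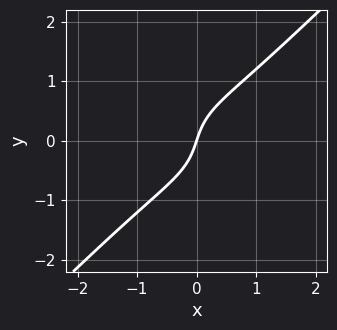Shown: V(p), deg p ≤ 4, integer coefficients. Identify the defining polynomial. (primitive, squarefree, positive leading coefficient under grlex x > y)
2*x^3 + x*y^2 - 3*y^3 + 3*x - y

1. Degree: the shape is more complex than any degree-2 curve, so deg p = 3.
2. Against the integer gridlines: it crosses the y-axis at the gridline y = 0; it crosses the x-axis at the gridline x = 0.
3. Assembling these constraints gives the stated polynomial.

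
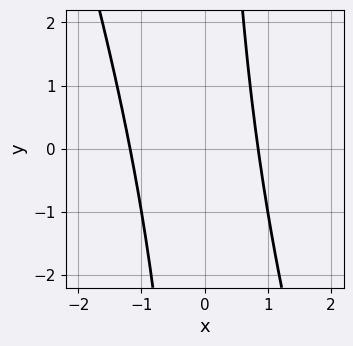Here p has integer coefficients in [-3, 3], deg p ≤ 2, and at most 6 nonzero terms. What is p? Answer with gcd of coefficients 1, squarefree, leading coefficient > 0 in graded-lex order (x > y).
3*x^2 + x*y + x - 3

First, the degree is 2 — the shape is more complex than any degree-1 curve.
Next, checking where it meets the axes: no y-intercept at any integer in the box.
Finally, these observations pin down the coefficients.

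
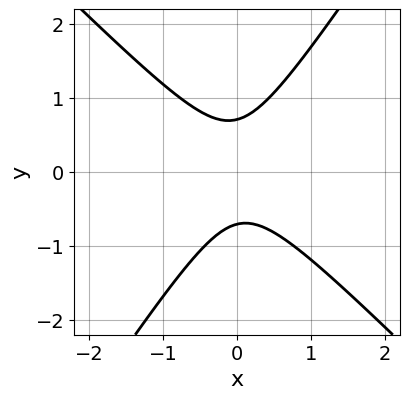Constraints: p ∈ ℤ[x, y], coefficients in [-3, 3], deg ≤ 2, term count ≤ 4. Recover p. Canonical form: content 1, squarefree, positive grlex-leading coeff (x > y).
1. Degree: the shape is more complex than any degree-1 curve, so deg p = 2.
2. From the visible intercepts: no x-intercept at any integer in the box.
3. Solving for integer coefficients yields p as stated.

3*x^2 + x*y - 2*y^2 + 1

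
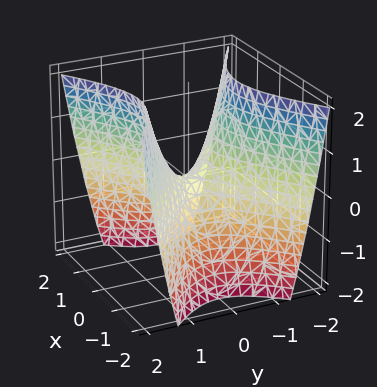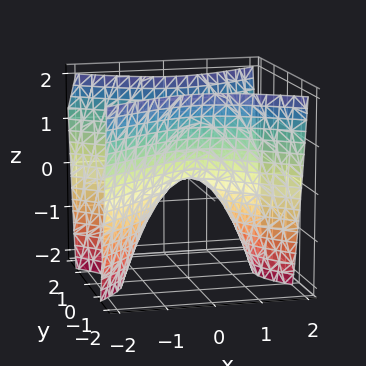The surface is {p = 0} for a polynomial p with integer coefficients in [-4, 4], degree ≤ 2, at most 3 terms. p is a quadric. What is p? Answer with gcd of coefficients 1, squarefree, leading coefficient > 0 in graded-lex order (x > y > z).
First, deg p = 2. A saddle surface; a quadric.
Next, symmetries: mirror symmetry y ↦ −y ⇒ only even powers of y; mirror symmetry x ↦ −x ⇒ only even powers of x.
Then, observable constraints: one y-axis crossing is at y = 0; one z-axis crossing is at z = 0; it meets the x-axis at x = 0 (among the integer gridlines).
Finally, solving for integer coefficients yields p as stated.

2*x^2 - 3*y^2 + 2*z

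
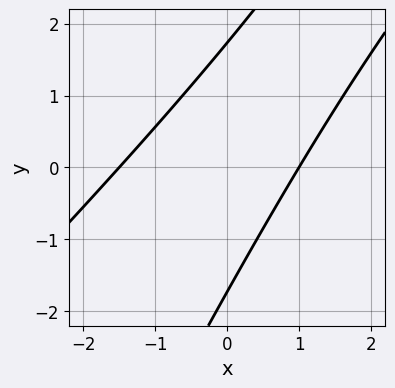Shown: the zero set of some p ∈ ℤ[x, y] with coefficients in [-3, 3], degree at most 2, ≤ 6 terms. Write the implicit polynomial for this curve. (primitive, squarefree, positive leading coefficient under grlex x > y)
First, degree: no degree-1 curve has this shape, so deg p = 2.
Then, against the integer gridlines: one x-axis crossing is at x = 1.
Finally, matching integer coefficients to the picture gives p.

2*x^2 - 3*x*y + y^2 + x - 3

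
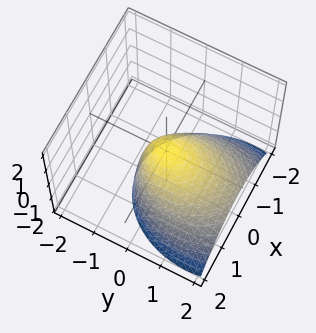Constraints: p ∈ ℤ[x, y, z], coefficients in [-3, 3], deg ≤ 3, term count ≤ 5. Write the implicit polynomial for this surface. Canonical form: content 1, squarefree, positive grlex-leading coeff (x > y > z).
3*x^2 + 2*y^2 + 3*y*z + 3*z

deg p = 2. No degree-1 surface has this shape.
Reading off the gridlines: it meets the x-axis at x = 0 (among the integer gridlines); it meets the y-axis at y = 0 (among the integer gridlines).
The integer polynomial consistent with all of this is the stated p.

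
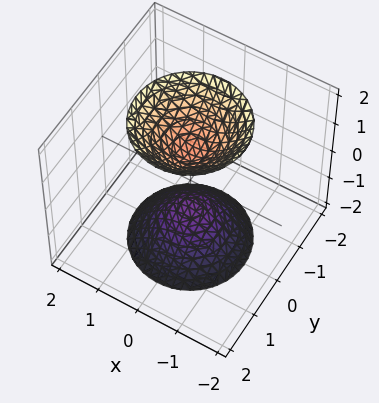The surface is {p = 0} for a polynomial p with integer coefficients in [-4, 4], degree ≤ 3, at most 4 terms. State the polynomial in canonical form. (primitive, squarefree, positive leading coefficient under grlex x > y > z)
2*x^2 + 2*y^2 - z^2 + 1

(a) There are 2 components.
(b) deg p = 2.
(c) Symmetries: mirror symmetry z ↦ −z ⇒ only even powers of z; rotational symmetry about the z-axis ⇒ p depends on x, y only through x² + y².
(d) From the axis intercepts and sections: a circular section at z = -2 has radius between 1 and 2; it misses every integer gridline on the x-axis.
(e) Together with the visible shape, these determine p as stated.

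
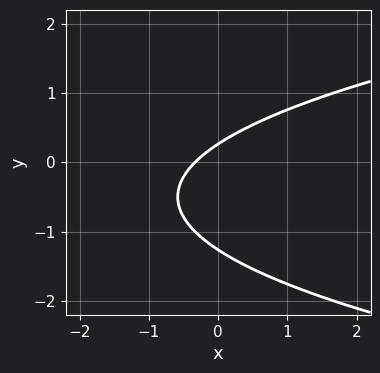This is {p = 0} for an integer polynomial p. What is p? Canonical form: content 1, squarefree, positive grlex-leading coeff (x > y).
3*y^2 - 3*x + 3*y - 1

1. The degree is 2 — no degree-1 curve has this shape.
2. Putting this together gives p.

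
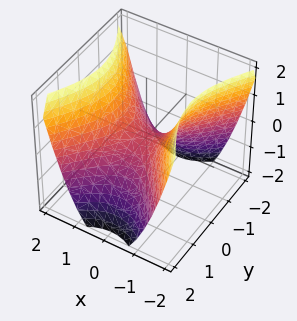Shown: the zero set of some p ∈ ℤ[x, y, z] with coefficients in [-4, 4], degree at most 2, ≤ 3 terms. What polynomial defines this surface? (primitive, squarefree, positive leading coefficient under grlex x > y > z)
(a) The degree is 2 — a saddle surface; a quadric.
(b) Symmetries: it's symmetric under x → −x, forcing even powers of x; mirror symmetry y ↦ −y ⇒ only even powers of y.
(c) Reading off the gridlines: it meets the y-axis at y = 0 (among the integer gridlines); it meets the x-axis at x = 0 (among the integer gridlines); it crosses the z-axis at the gridline z = 0.
(d) Putting this together gives p.

3*x^2 - 2*y^2 - 3*z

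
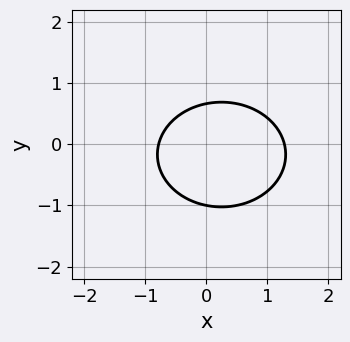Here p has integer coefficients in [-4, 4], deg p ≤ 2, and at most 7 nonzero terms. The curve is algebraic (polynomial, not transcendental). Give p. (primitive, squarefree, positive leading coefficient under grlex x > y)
1. The degree is 2 — a generic line meets the curve in up to 2 points.
2. Observable constraints: it crosses the y-axis at the gridline y = -1.
3. The integer polynomial consistent with all of this is the stated p.

2*x^2 + 3*y^2 - x + y - 2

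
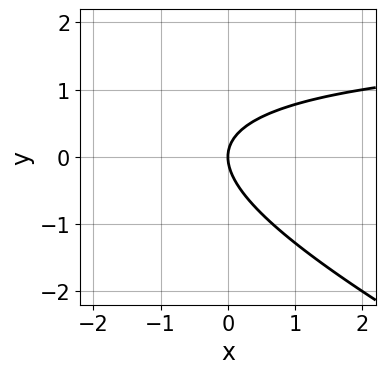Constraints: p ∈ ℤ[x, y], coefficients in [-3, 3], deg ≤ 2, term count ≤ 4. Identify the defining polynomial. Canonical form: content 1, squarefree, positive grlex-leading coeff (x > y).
x*y + 2*y^2 - 2*x

First, the degree is 2 — a generic line meets the curve in up to 2 points.
Then, reading off the gridlines: it crosses the x-axis at the gridline x = 0; one y-axis crossing is at y = 0.
Finally, solving for integer coefficients yields p as stated.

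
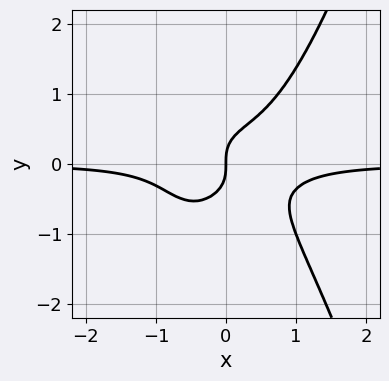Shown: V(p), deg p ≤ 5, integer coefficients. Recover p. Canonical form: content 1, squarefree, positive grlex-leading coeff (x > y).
deg p = 4.
From the visible intercepts: one x-axis crossing is at x = 0; one y-axis crossing is at y = 0.
The integer polynomial consistent with all of this is the stated p.

3*x^3*y - 2*y^3 + x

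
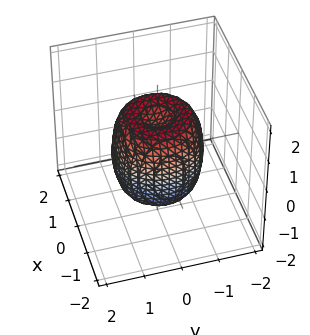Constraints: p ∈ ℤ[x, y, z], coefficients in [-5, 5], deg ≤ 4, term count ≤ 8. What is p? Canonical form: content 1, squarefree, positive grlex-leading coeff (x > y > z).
First, deg p = 4. A generic line meets the surface in up to 4 points.
Next, symmetry: every cross-section ⟂ z is a circle, so x, y appear only via x² + y².
Then, from the visible intercepts: a circular section at z = -1 has radius exactly 1; the z-axis gridline crossings are at z ∈ {-1, 1}.
Finally, together with the visible shape, these determine p as stated.

2*x^4 + 4*x^2*y^2 + 2*y^4 - 2*x^2 - 2*y^2 + z^2 - 1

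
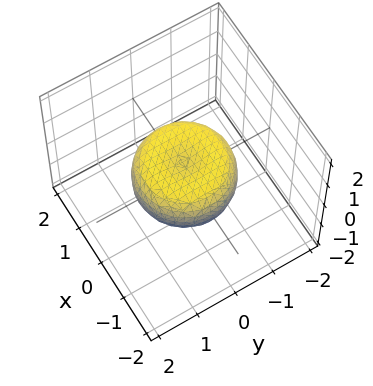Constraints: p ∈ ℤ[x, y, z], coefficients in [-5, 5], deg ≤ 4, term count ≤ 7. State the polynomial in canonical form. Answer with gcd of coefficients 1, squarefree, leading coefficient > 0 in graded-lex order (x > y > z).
1. Degree: no degree-3 surface has this shape, so deg p = 4.
2. Symmetries: the surface is invariant under rotation about z: p = q(x² + y², z).
3. Checking where it meets the axes: a circular section at z = 0 has radius between 1 and 2.
4. Fitting integer coefficients to these (and the overall shape) gives p.

2*x^4 + 4*x^2*y^2 + 2*y^4 - 2*x^2 - 2*y^2 + 3*z^2 - 1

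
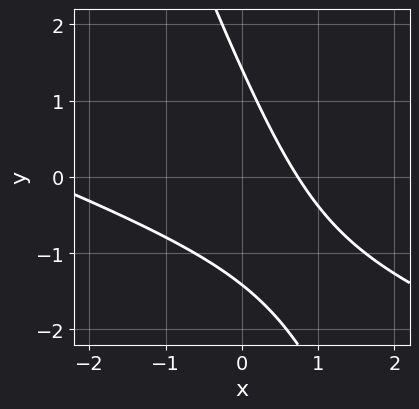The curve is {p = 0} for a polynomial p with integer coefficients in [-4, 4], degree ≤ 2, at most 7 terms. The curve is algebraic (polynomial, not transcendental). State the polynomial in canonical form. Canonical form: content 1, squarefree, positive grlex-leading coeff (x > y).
(a) deg p = 2. No degree-1 curve has this shape.
(b) Solving for integer coefficients yields p as stated.

x^2 + 3*x*y + y^2 + 2*x - 2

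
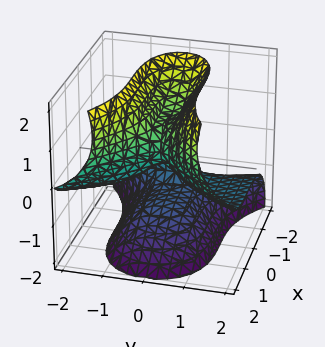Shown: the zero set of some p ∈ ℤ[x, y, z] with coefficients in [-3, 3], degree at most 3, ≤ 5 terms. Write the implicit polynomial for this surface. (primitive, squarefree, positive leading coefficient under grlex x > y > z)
1. Degree: a generic line meets the surface in up to 3 points, so deg p = 3.
2. Against the integer gridlines: the z-axis gridline crossings are at z ∈ {-1, 0, 1}; it meets the x-axis at x = 0 (among the integer gridlines); it meets the y-axis at y = 0 (among the integer gridlines).
3. Together with the visible shape, these determine p as stated.

x^3 - 3*y^2*z + z^3 - 2*y^2 - z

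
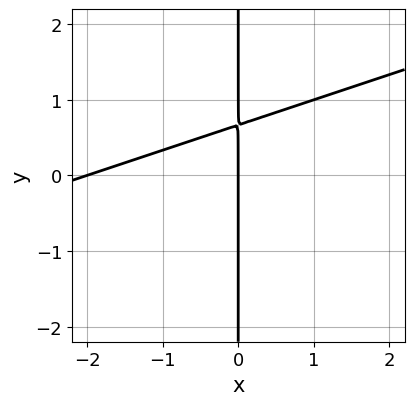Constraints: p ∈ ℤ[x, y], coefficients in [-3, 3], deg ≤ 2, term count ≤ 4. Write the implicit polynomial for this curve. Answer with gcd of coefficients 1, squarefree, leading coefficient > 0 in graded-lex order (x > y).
1. The degree is 2 — the shape is more complex than any degree-1 curve.
2. Against the integer gridlines: the x-axis gridline crossings are at x ∈ {-2, 0}; every point of the y-axis in the box is on the curve.
3. The integer polynomial consistent with all of this is the stated p.

x^2 - 3*x*y + 2*x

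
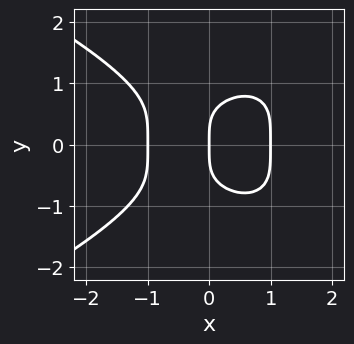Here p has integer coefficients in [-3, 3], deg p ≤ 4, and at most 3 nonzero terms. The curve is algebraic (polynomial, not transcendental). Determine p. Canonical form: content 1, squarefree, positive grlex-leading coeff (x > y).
y^4 + x^3 - x

The degree is 4 — a generic line meets the curve in up to 4 points.
Symmetries: the y ↦ −y reflection is a symmetry, so y appears only in even powers.
From the visible intercepts: among the integer gridlines, it crosses the x-axis at x ∈ {-1, 0, 1}; it crosses the y-axis at the gridline y = 0.
Solving for integer coefficients yields p as stated.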